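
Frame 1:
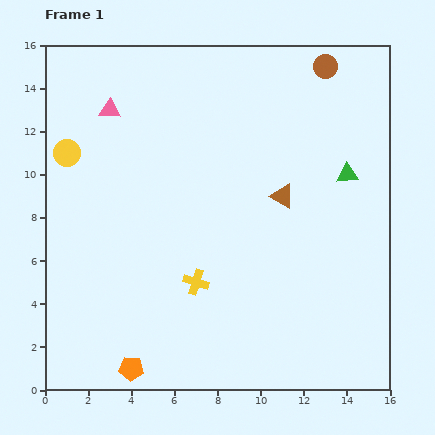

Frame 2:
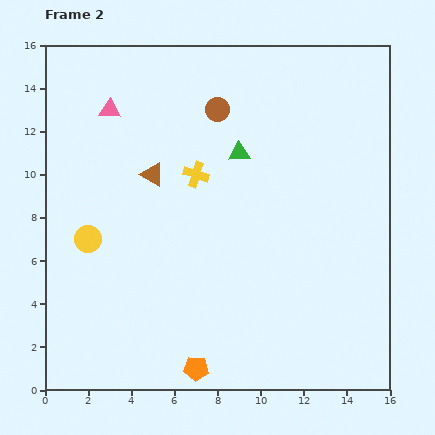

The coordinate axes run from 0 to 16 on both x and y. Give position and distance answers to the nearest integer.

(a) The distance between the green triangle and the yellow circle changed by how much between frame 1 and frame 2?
-5

Distance in frame 1: 13. Distance in frame 2: 8.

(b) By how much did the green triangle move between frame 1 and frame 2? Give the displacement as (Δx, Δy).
(-5, 1)

The green triangle was at (14, 10) in frame 1 and (9, 11) in frame 2.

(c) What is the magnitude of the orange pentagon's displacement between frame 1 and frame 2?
3

The orange pentagon moved from (4, 1) to (7, 1), a distance of √(3² + 0²) ≈ 3.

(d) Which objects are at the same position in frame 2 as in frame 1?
the pink triangle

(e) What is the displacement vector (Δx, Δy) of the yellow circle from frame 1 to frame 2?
(1, -4)

The yellow circle was at (1, 11) in frame 1 and (2, 7) in frame 2.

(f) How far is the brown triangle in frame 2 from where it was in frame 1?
6

The brown triangle moved from (11, 9) to (5, 10), a distance of √(6² + 1²) ≈ 6.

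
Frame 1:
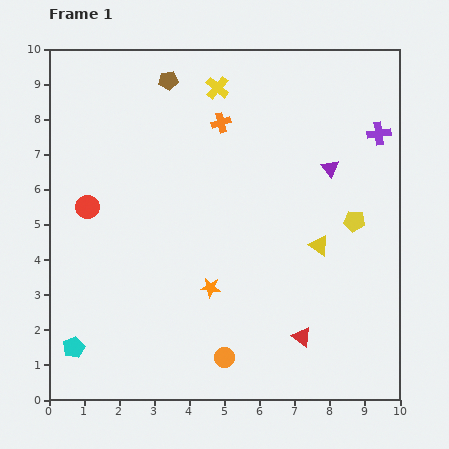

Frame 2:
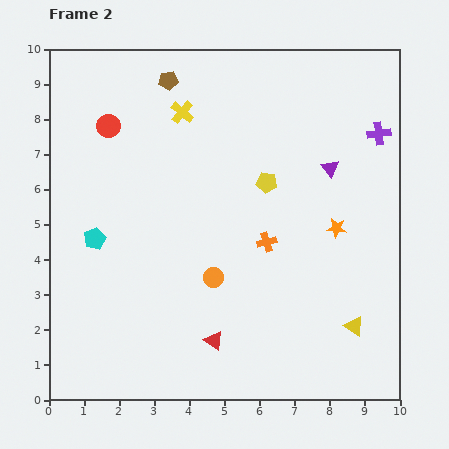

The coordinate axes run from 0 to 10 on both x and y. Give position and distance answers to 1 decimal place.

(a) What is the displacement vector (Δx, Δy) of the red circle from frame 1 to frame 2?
(0.6, 2.3)

The red circle was at (1.1, 5.5) in frame 1 and (1.7, 7.8) in frame 2.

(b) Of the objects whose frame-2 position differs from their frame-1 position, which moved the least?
the yellow cross

(moved 1.2)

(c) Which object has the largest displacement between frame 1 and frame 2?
the orange star

(moved 4.0; next 3.6)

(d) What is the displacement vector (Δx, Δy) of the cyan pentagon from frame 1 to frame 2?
(0.6, 3.1)

The cyan pentagon was at (0.7, 1.5) in frame 1 and (1.3, 4.6) in frame 2.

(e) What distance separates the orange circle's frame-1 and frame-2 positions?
2.3

The orange circle moved from (5.0, 1.2) to (4.7, 3.5), a distance of √(0.3² + 2.3²) ≈ 2.3.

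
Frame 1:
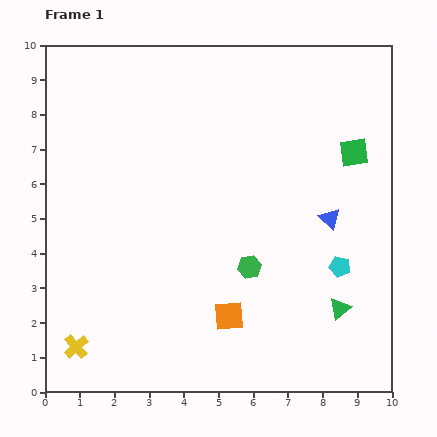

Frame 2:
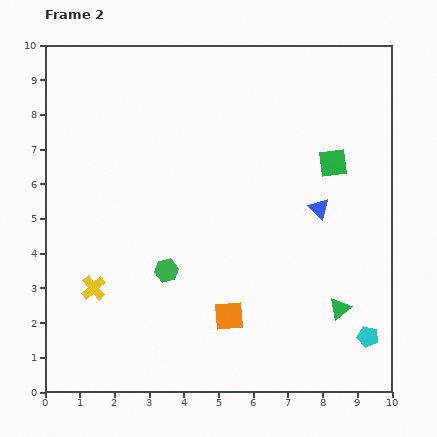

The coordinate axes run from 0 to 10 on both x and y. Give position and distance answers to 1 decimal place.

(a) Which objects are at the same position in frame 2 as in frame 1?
the orange square, the green triangle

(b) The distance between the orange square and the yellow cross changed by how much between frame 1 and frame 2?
-0.5

Distance in frame 1: 4.5. Distance in frame 2: 4.0.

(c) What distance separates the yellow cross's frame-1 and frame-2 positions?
1.8

The yellow cross moved from (0.9, 1.3) to (1.4, 3.0), a distance of √(0.5² + 1.7²) ≈ 1.8.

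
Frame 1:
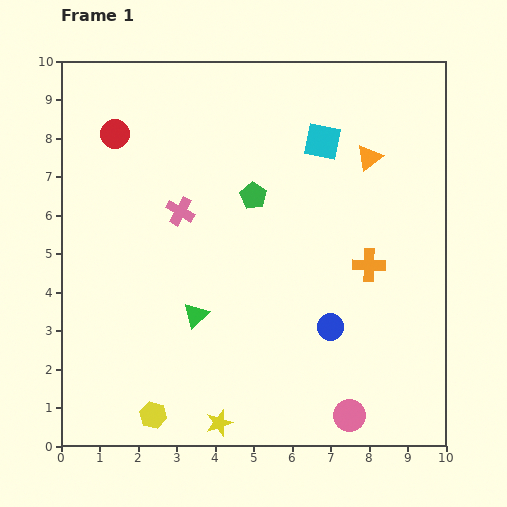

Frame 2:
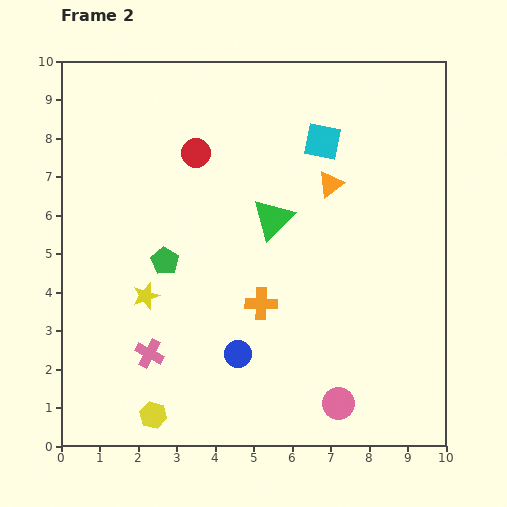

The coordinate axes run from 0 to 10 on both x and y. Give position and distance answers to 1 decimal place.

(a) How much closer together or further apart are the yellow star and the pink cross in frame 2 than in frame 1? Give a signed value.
-4.1

Distance in frame 1: 5.6. Distance in frame 2: 1.5.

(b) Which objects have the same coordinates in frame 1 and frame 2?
the yellow hexagon, the cyan square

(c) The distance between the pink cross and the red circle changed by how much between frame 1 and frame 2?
+2.7

Distance in frame 1: 2.6. Distance in frame 2: 5.3.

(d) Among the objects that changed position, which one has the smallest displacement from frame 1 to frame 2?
the pink circle

(moved 0.4)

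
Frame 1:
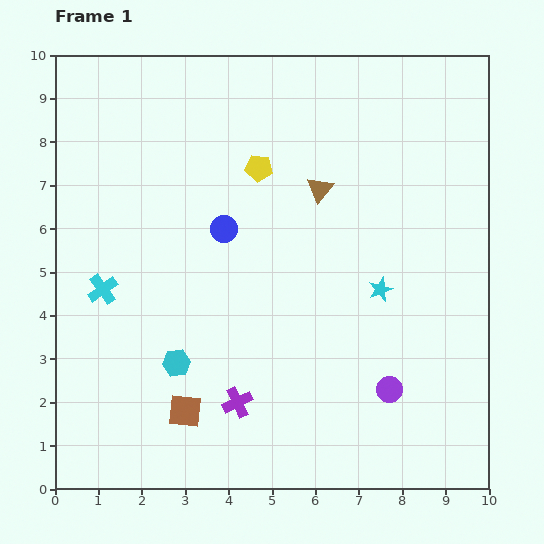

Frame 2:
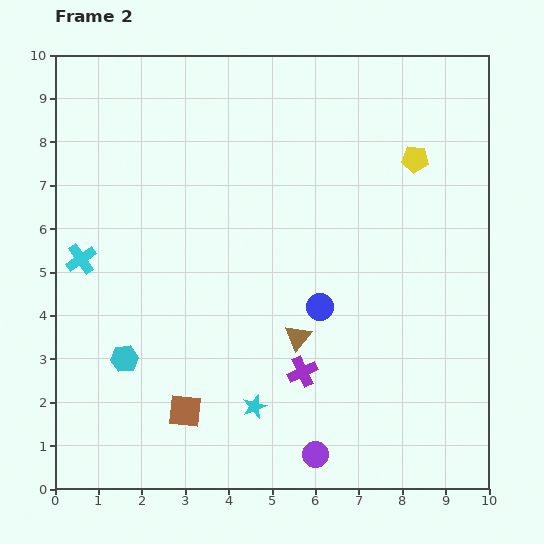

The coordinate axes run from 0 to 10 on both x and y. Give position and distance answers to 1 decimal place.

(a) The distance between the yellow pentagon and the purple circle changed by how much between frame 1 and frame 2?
+1.3

Distance in frame 1: 5.9. Distance in frame 2: 7.2.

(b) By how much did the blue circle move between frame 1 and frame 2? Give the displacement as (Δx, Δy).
(2.2, -1.8)

The blue circle was at (3.9, 6.0) in frame 1 and (6.1, 4.2) in frame 2.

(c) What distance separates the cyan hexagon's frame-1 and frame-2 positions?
1.2

The cyan hexagon moved from (2.8, 2.9) to (1.6, 3.0), a distance of √(1.2² + 0.1²) ≈ 1.2.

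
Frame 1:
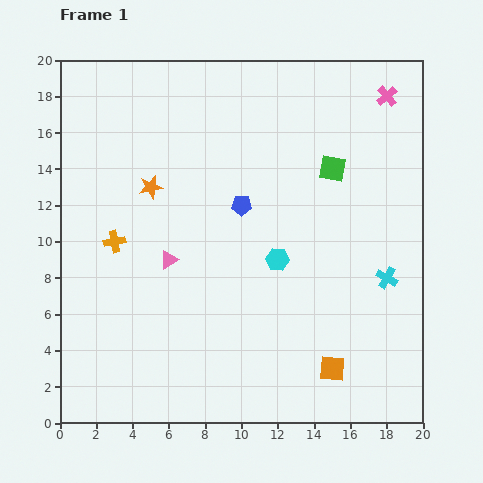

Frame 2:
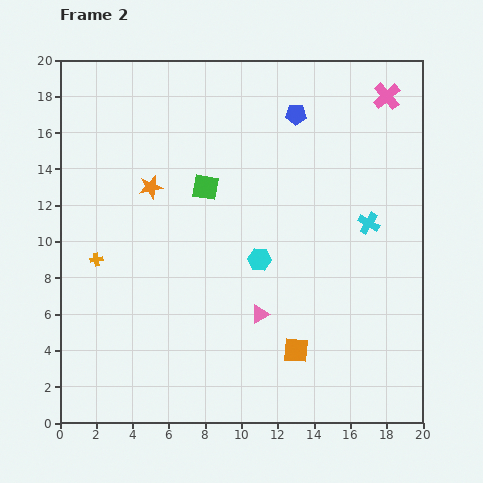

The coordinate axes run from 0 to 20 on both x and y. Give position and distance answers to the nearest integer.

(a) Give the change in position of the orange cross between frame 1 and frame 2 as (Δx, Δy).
(-1, -1)

The orange cross was at (3, 10) in frame 1 and (2, 9) in frame 2.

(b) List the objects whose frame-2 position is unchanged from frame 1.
the pink cross, the orange star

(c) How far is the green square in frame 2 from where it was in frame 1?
7

The green square moved from (15, 14) to (8, 13), a distance of √(7² + 1²) ≈ 7.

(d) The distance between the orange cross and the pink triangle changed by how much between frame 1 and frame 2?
+6

Distance in frame 1: 3. Distance in frame 2: 9.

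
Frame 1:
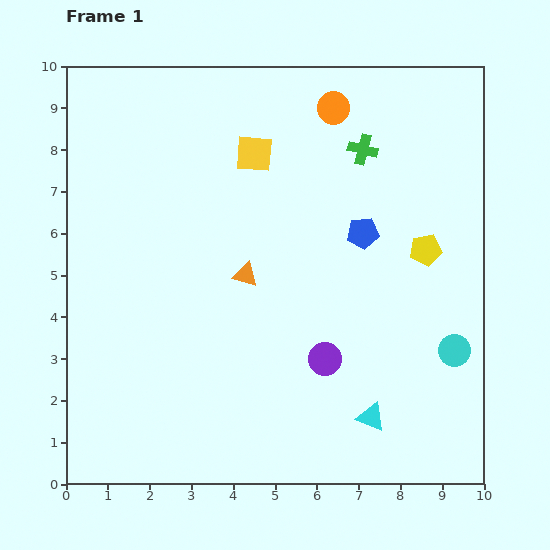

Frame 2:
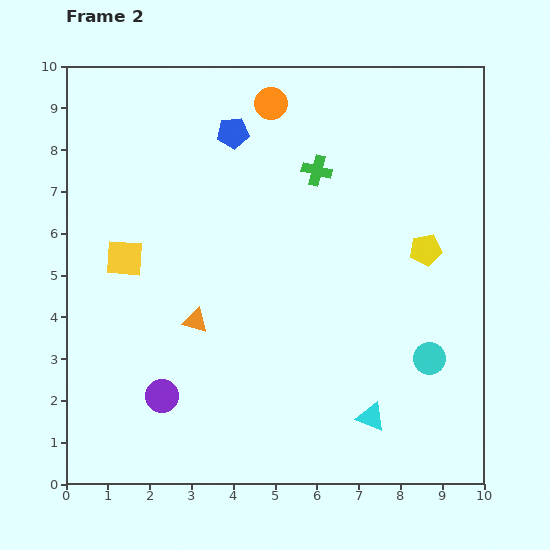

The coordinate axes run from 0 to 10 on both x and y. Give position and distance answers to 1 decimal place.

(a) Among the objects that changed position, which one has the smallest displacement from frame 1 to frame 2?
the cyan circle

(moved 0.6)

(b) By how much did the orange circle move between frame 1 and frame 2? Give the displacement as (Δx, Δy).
(-1.5, 0.1)

The orange circle was at (6.4, 9.0) in frame 1 and (4.9, 9.1) in frame 2.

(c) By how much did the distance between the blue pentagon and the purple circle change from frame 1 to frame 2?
+3.4

Distance in frame 1: 3.1. Distance in frame 2: 6.5.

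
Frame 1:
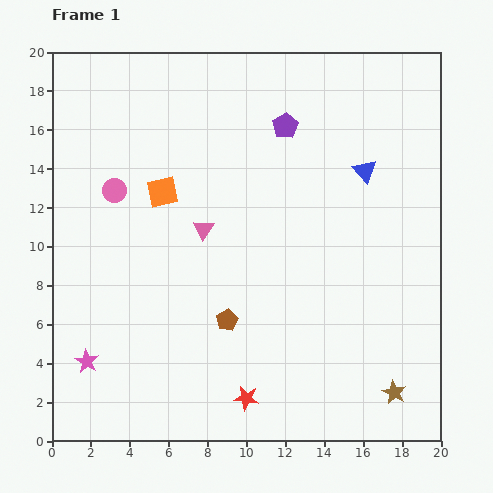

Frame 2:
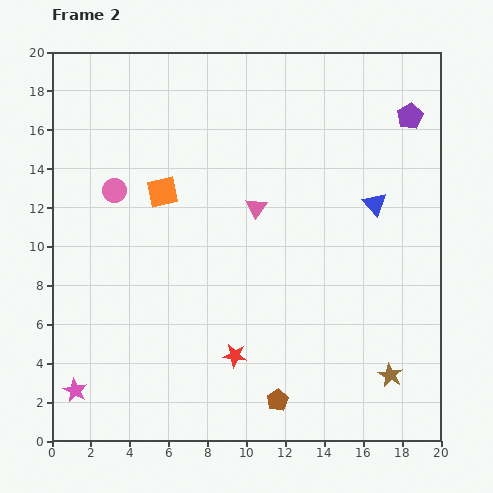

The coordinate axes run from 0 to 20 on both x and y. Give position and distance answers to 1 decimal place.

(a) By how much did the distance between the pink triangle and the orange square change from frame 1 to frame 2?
+2.1

Distance in frame 1: 2.8. Distance in frame 2: 4.9.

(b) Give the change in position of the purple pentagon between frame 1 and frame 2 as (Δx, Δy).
(6.4, 0.5)

The purple pentagon was at (12.0, 16.2) in frame 1 and (18.4, 16.7) in frame 2.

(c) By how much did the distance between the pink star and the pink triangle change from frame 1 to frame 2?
+4.1

Distance in frame 1: 9.1. Distance in frame 2: 13.2.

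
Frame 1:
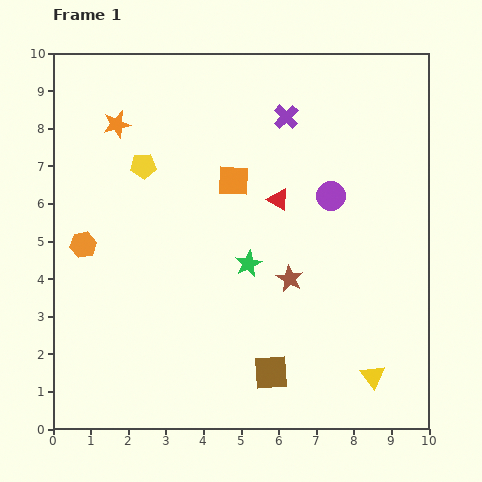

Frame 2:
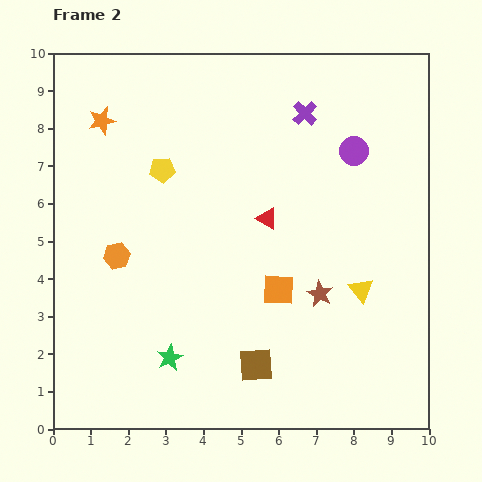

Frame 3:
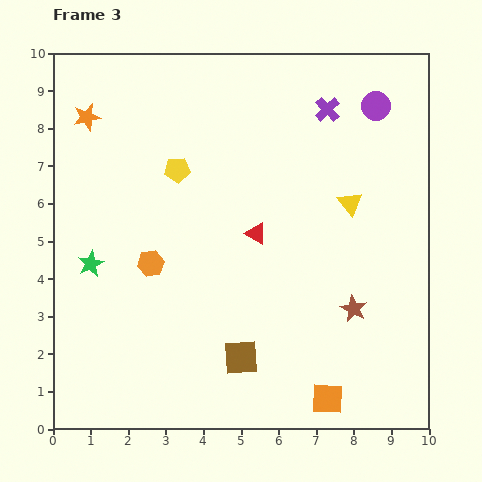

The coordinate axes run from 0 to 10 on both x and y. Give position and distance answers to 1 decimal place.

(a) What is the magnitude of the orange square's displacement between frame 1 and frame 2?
3.1

The orange square moved from (4.8, 6.6) to (6.0, 3.7), a distance of √(1.2² + 2.9²) ≈ 3.1.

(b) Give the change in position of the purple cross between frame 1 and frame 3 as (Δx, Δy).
(1.1, 0.2)

The purple cross was at (6.2, 8.3) in frame 1 and (7.3, 8.5) in frame 3.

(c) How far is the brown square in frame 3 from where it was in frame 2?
0.4

The brown square moved from (5.4, 1.7) to (5.0, 1.9), a distance of √(0.4² + 0.2²) ≈ 0.4.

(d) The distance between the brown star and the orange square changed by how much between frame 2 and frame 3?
+1.4

Distance in frame 2: 1.1. Distance in frame 3: 2.5.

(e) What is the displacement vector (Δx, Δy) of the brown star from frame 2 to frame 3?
(0.9, -0.4)

The brown star was at (7.1, 3.6) in frame 2 and (8.0, 3.2) in frame 3.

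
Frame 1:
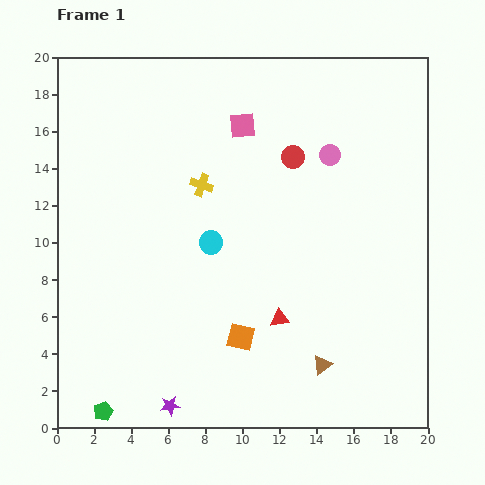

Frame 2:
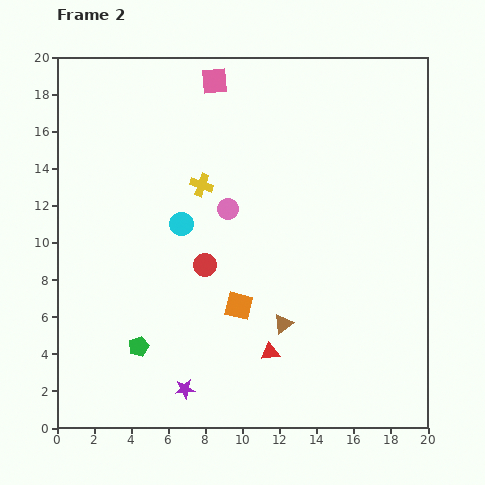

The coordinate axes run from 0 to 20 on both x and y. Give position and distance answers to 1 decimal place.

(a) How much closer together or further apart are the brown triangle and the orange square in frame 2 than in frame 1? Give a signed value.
-2.0

Distance in frame 1: 4.6. Distance in frame 2: 2.6.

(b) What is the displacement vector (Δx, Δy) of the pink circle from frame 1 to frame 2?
(-5.5, -2.9)

The pink circle was at (14.7, 14.7) in frame 1 and (9.2, 11.8) in frame 2.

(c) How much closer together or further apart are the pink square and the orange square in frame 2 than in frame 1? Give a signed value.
+0.8

Distance in frame 1: 11.4. Distance in frame 2: 12.2.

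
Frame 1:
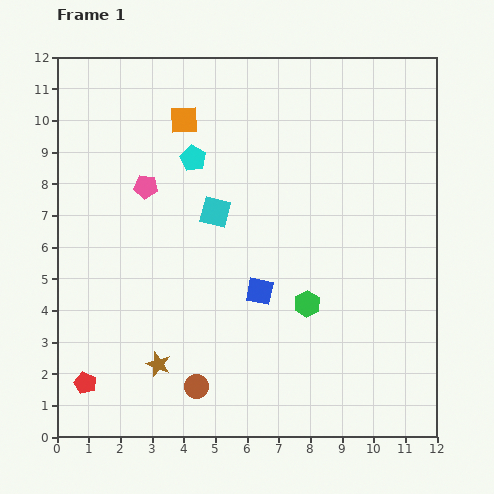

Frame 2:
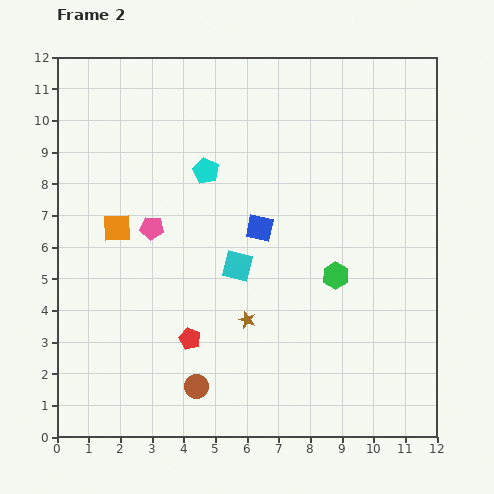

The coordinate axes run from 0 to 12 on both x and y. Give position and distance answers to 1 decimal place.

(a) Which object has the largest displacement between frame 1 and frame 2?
the orange square

(moved 4.0; next 3.6)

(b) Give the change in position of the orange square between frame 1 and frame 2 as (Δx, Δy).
(-2.1, -3.4)

The orange square was at (4.0, 10.0) in frame 1 and (1.9, 6.6) in frame 2.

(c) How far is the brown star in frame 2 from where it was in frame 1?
3.1

The brown star moved from (3.2, 2.3) to (6.0, 3.7), a distance of √(2.8² + 1.4²) ≈ 3.1.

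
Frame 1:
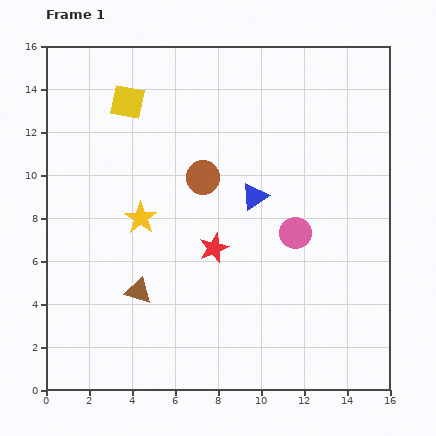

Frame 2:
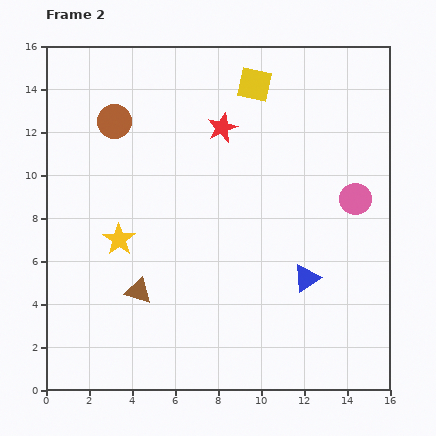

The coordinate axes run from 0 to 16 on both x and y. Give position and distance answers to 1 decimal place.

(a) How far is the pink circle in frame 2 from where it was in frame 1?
3.2

The pink circle moved from (11.6, 7.3) to (14.4, 8.9), a distance of √(2.8² + 1.6²) ≈ 3.2.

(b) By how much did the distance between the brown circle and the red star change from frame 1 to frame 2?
+1.7

Distance in frame 1: 3.3. Distance in frame 2: 5.0.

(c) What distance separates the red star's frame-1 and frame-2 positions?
5.6

The red star moved from (7.8, 6.6) to (8.2, 12.2), a distance of √(0.4² + 5.6²) ≈ 5.6.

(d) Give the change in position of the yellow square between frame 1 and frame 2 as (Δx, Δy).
(5.9, 0.8)

The yellow square was at (3.8, 13.4) in frame 1 and (9.7, 14.2) in frame 2.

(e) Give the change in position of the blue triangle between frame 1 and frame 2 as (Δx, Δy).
(2.4, -3.8)

The blue triangle was at (9.7, 9.0) in frame 1 and (12.1, 5.2) in frame 2.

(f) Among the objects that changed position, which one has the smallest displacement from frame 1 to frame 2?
the yellow star

(moved 1.4)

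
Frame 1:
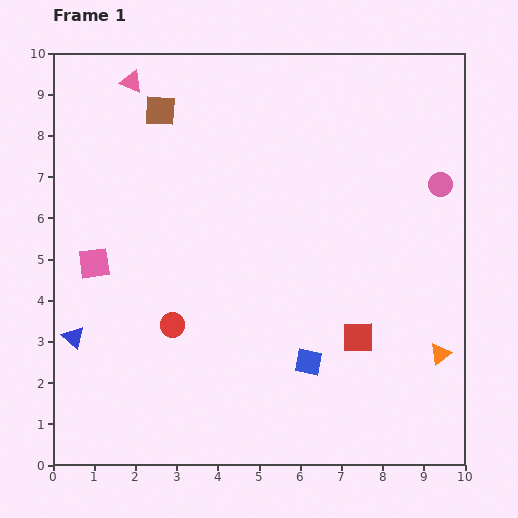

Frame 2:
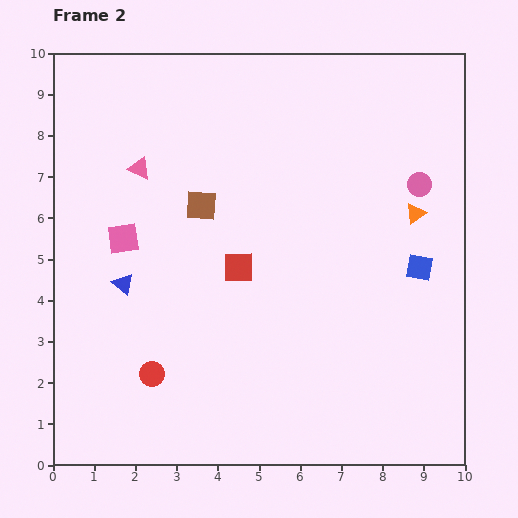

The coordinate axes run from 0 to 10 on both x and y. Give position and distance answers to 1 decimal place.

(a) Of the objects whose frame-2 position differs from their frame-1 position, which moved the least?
the pink circle

(moved 0.5)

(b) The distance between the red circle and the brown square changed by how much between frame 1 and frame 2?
-0.9

Distance in frame 1: 5.2. Distance in frame 2: 4.3.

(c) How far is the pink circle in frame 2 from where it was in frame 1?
0.5

The pink circle moved from (9.4, 6.8) to (8.9, 6.8), a distance of √(0.5² + 0.0²) ≈ 0.5.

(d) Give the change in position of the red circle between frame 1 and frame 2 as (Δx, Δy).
(-0.5, -1.2)

The red circle was at (2.9, 3.4) in frame 1 and (2.4, 2.2) in frame 2.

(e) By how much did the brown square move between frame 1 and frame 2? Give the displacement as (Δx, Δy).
(1.0, -2.3)

The brown square was at (2.6, 8.6) in frame 1 and (3.6, 6.3) in frame 2.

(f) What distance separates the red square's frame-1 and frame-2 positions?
3.4

The red square moved from (7.4, 3.1) to (4.5, 4.8), a distance of √(2.9² + 1.7²) ≈ 3.4.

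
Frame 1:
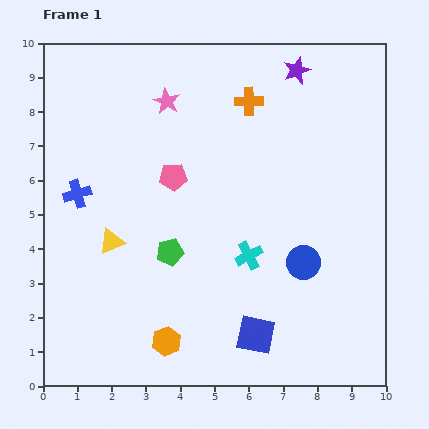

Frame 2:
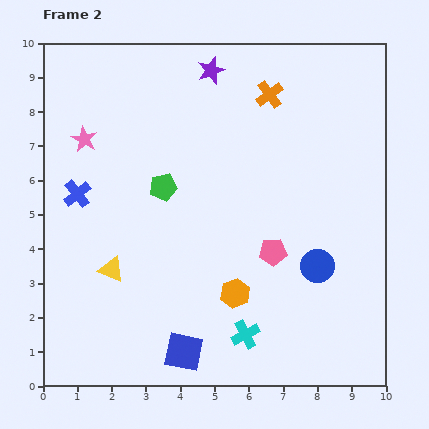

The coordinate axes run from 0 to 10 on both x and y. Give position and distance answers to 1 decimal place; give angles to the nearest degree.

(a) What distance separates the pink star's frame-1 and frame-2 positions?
2.6

The pink star moved from (3.6, 8.3) to (1.2, 7.2), a distance of √(2.4² + 1.1²) ≈ 2.6.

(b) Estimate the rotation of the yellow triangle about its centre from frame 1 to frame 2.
44° clockwise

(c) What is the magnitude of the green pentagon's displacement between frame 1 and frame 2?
1.9

The green pentagon moved from (3.7, 3.9) to (3.5, 5.8), a distance of √(0.2² + 1.9²) ≈ 1.9.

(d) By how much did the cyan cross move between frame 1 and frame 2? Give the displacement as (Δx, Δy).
(-0.1, -2.3)

The cyan cross was at (6.0, 3.8) in frame 1 and (5.9, 1.5) in frame 2.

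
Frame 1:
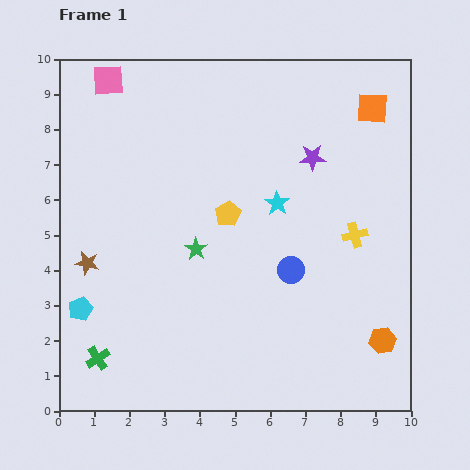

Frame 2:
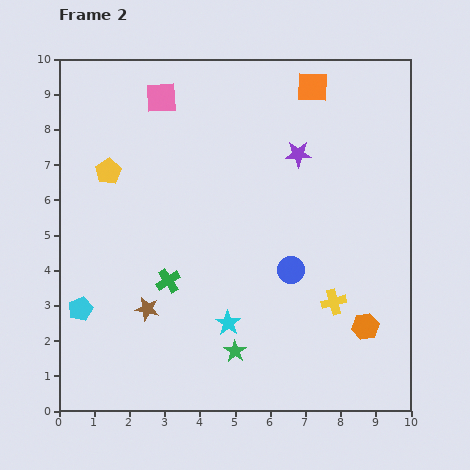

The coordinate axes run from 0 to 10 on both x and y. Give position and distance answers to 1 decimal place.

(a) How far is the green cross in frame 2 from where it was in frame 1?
3.0

The green cross moved from (1.1, 1.5) to (3.1, 3.7), a distance of √(2.0² + 2.2²) ≈ 3.0.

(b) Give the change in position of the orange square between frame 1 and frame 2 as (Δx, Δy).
(-1.7, 0.6)

The orange square was at (8.9, 8.6) in frame 1 and (7.2, 9.2) in frame 2.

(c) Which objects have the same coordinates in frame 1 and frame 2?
the cyan pentagon, the blue circle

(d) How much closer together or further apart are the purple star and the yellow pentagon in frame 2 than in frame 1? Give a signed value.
+2.5

Distance in frame 1: 2.9. Distance in frame 2: 5.4.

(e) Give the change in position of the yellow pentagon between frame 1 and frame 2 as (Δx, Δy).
(-3.4, 1.2)

The yellow pentagon was at (4.8, 5.6) in frame 1 and (1.4, 6.8) in frame 2.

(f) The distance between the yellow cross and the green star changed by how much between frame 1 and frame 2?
-1.4

Distance in frame 1: 4.5. Distance in frame 2: 3.1.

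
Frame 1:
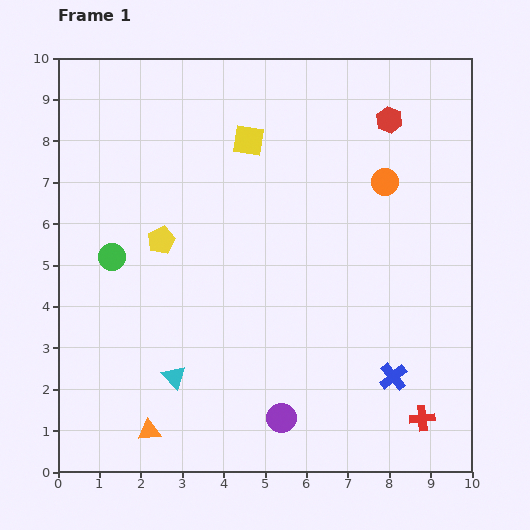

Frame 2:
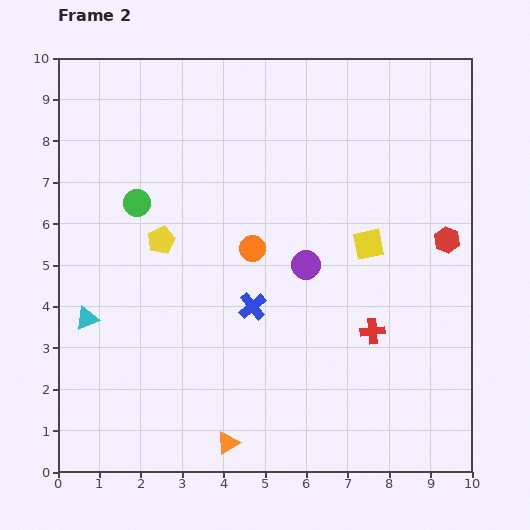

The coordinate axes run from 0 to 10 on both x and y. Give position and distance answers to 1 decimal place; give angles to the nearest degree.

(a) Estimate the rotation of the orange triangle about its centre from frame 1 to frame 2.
29° counter-clockwise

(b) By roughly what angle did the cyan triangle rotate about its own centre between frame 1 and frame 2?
51° clockwise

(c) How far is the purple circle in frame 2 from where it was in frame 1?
3.7

The purple circle moved from (5.4, 1.3) to (6.0, 5.0), a distance of √(0.6² + 3.7²) ≈ 3.7.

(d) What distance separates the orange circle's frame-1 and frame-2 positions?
3.6

The orange circle moved from (7.9, 7.0) to (4.7, 5.4), a distance of √(3.2² + 1.6²) ≈ 3.6.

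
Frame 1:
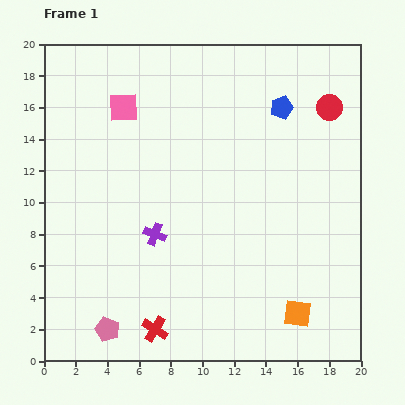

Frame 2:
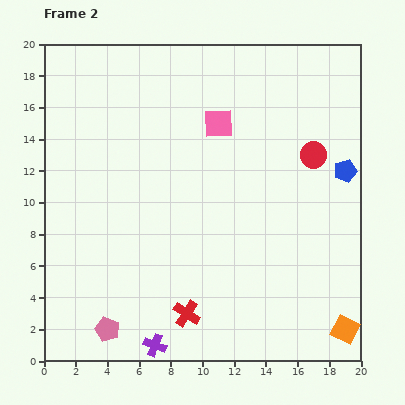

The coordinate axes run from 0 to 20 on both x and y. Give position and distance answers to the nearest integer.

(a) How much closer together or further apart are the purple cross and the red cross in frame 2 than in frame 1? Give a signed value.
-3

Distance in frame 1: 6. Distance in frame 2: 3.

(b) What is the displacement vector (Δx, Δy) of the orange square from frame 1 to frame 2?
(3, -1)

The orange square was at (16, 3) in frame 1 and (19, 2) in frame 2.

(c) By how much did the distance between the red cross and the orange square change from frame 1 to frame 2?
+1

Distance in frame 1: 9. Distance in frame 2: 10.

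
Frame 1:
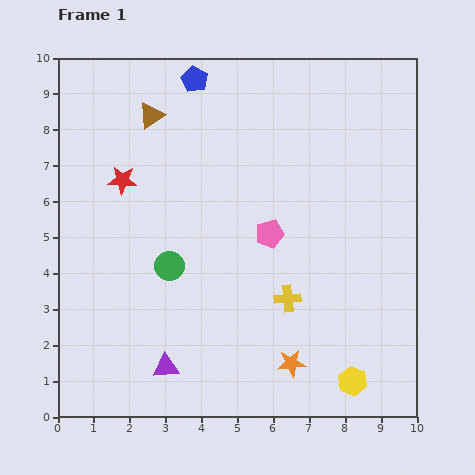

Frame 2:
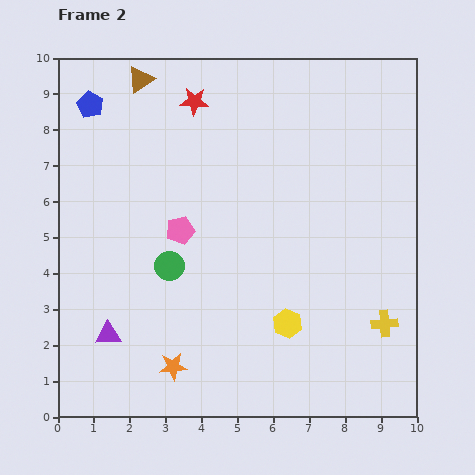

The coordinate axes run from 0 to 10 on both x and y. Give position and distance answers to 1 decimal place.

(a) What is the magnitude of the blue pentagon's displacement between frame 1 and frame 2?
3.0

The blue pentagon moved from (3.8, 9.4) to (0.9, 8.7), a distance of √(2.9² + 0.7²) ≈ 3.0.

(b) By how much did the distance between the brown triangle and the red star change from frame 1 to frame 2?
-0.4

Distance in frame 1: 2.0. Distance in frame 2: 1.6.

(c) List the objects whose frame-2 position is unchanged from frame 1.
the green circle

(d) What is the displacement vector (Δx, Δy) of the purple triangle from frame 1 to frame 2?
(-1.6, 0.9)

The purple triangle was at (3.0, 1.4) in frame 1 and (1.4, 2.3) in frame 2.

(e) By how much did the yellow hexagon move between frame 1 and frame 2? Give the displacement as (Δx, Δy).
(-1.8, 1.6)

The yellow hexagon was at (8.2, 1.0) in frame 1 and (6.4, 2.6) in frame 2.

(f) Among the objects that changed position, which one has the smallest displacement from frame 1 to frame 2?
the brown triangle

(moved 1.0)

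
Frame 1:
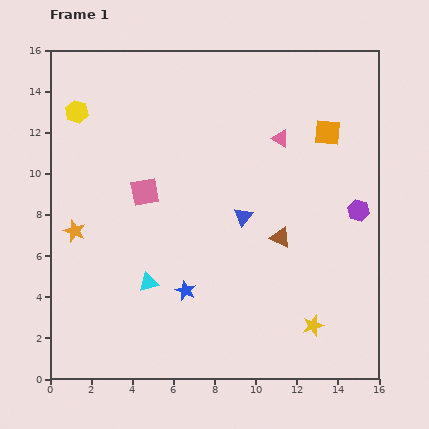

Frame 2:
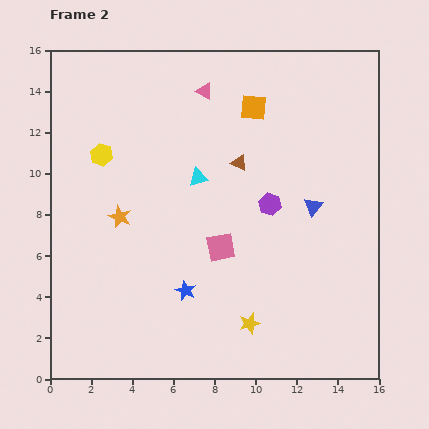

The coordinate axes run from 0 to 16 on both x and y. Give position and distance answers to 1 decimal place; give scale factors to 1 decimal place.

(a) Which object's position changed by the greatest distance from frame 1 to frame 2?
the cyan triangle

(moved 5.6; next 4.6)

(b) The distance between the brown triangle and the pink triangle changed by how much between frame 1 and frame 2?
-0.9

Distance in frame 1: 4.8. Distance in frame 2: 3.9.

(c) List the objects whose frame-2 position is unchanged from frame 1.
the blue star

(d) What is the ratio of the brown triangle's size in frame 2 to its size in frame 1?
0.8×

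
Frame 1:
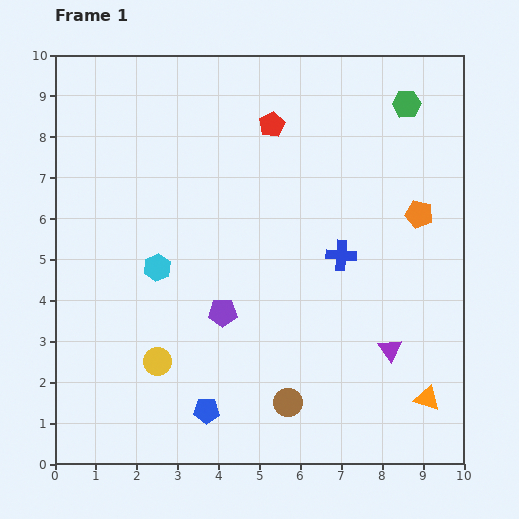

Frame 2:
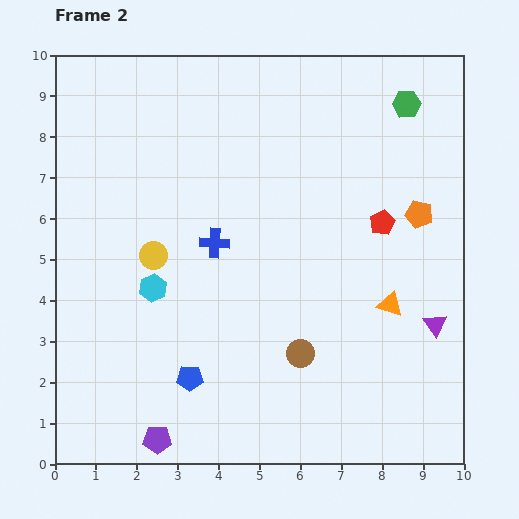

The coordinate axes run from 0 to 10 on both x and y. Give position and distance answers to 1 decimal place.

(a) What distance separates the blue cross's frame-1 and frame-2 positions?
3.1

The blue cross moved from (7.0, 5.1) to (3.9, 5.4), a distance of √(3.1² + 0.3²) ≈ 3.1.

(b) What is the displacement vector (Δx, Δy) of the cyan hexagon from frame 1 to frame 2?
(-0.1, -0.5)

The cyan hexagon was at (2.5, 4.8) in frame 1 and (2.4, 4.3) in frame 2.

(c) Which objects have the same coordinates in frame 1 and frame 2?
the orange pentagon, the green hexagon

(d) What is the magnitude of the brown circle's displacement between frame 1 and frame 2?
1.2

The brown circle moved from (5.7, 1.5) to (6.0, 2.7), a distance of √(0.3² + 1.2²) ≈ 1.2.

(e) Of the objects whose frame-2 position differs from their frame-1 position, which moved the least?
the cyan hexagon

(moved 0.5)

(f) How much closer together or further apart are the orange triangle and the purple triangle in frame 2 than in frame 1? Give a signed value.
-0.3

Distance in frame 1: 1.5. Distance in frame 2: 1.2.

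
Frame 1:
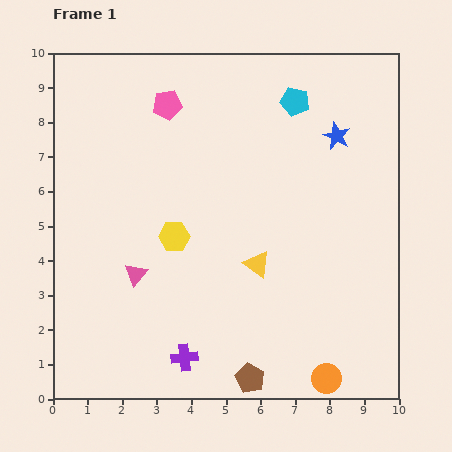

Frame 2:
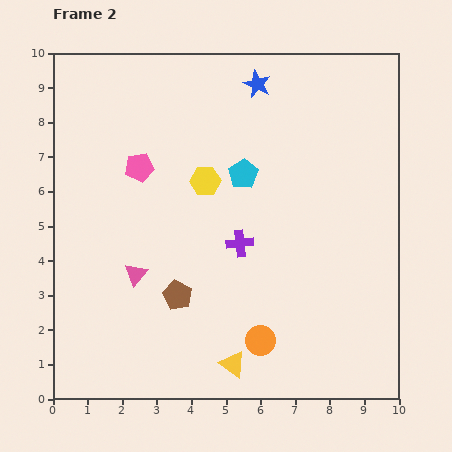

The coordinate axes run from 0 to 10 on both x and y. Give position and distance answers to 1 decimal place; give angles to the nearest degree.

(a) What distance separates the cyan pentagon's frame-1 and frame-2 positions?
2.6

The cyan pentagon moved from (7.0, 8.6) to (5.5, 6.5), a distance of √(1.5² + 2.1²) ≈ 2.6.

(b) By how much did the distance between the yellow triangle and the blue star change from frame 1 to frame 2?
+3.7

Distance in frame 1: 4.4. Distance in frame 2: 8.1.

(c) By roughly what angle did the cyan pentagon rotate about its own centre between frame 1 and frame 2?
26° clockwise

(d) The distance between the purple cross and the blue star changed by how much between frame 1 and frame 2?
-3.2

Distance in frame 1: 7.8. Distance in frame 2: 4.6.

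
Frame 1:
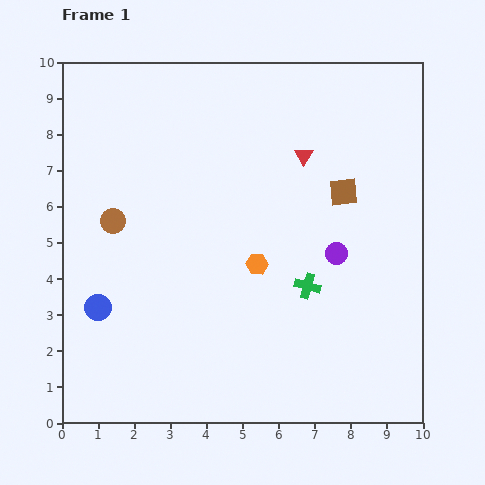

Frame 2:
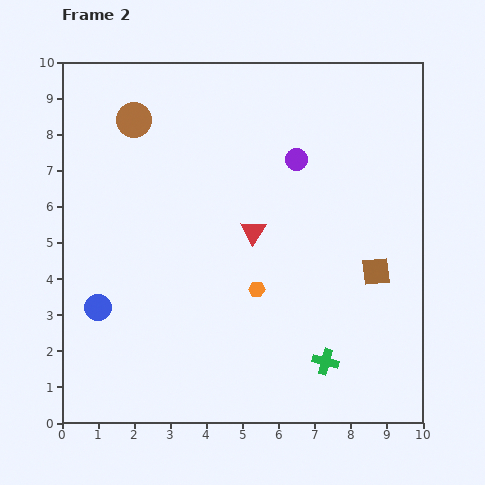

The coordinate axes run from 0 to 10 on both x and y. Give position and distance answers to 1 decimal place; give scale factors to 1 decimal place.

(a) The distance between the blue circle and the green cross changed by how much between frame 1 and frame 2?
+0.7

Distance in frame 1: 5.8. Distance in frame 2: 6.5.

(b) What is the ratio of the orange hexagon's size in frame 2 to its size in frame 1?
0.8×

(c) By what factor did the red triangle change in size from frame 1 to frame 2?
1.4×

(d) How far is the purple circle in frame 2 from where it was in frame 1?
2.8

The purple circle moved from (7.6, 4.7) to (6.5, 7.3), a distance of √(1.1² + 2.6²) ≈ 2.8.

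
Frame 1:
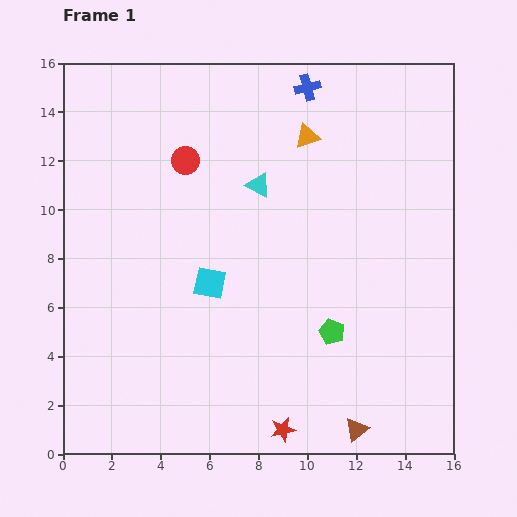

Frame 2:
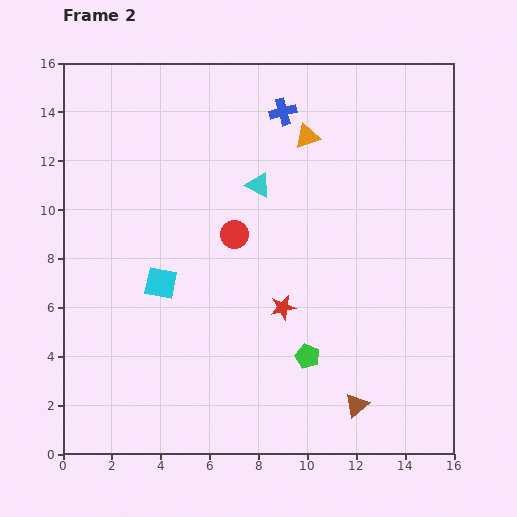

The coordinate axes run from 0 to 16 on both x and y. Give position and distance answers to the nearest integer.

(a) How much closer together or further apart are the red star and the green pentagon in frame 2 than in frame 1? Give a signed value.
-2

Distance in frame 1: 4. Distance in frame 2: 2.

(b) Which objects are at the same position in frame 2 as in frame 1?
the cyan triangle, the orange triangle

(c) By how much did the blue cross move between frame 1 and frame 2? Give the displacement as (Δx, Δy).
(-1, -1)

The blue cross was at (10, 15) in frame 1 and (9, 14) in frame 2.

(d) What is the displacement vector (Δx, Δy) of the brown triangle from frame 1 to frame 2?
(0, 1)

The brown triangle was at (12, 1) in frame 1 and (12, 2) in frame 2.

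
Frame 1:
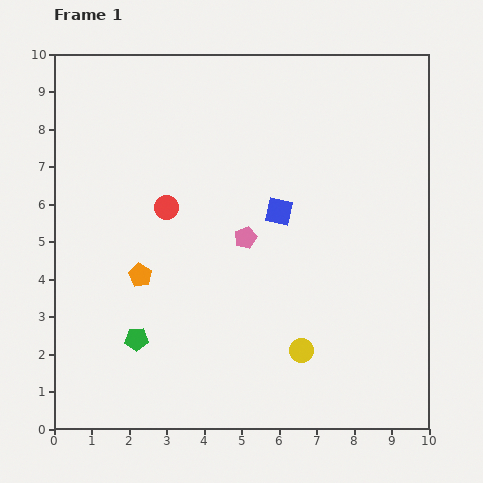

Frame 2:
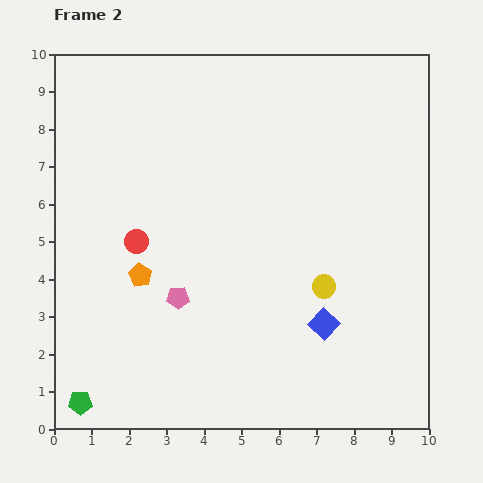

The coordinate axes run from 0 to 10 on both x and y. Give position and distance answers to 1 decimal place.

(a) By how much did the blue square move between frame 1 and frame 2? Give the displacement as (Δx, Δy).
(1.2, -3.0)

The blue square was at (6.0, 5.8) in frame 1 and (7.2, 2.8) in frame 2.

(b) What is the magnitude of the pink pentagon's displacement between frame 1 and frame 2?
2.4

The pink pentagon moved from (5.1, 5.1) to (3.3, 3.5), a distance of √(1.8² + 1.6²) ≈ 2.4.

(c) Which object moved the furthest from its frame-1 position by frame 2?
the blue square

(moved 3.2; next 2.4)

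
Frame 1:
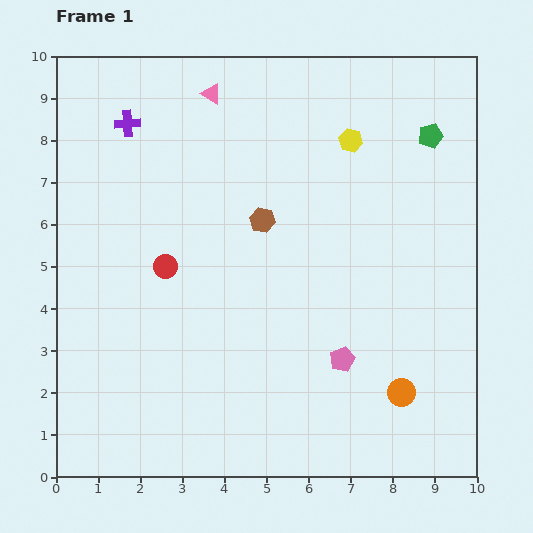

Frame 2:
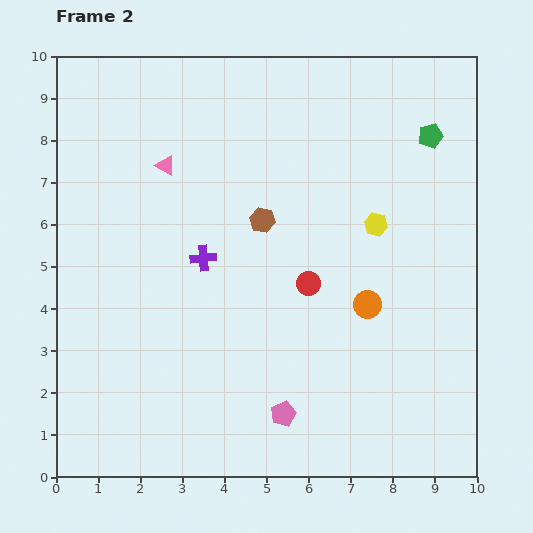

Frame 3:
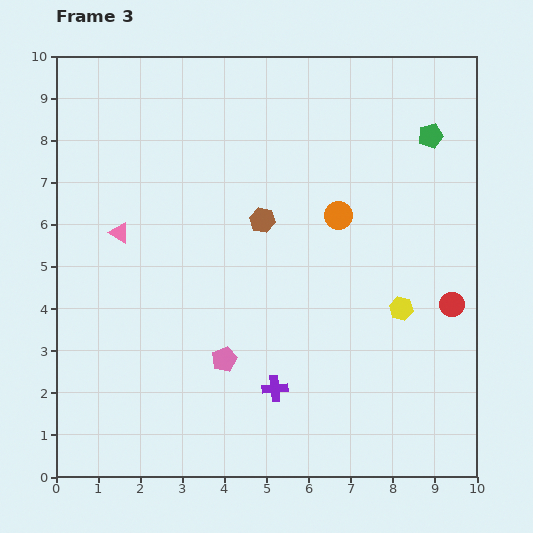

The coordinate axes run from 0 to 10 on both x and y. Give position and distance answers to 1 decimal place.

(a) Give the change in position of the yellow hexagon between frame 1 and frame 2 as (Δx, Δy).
(0.6, -2.0)

The yellow hexagon was at (7.0, 8.0) in frame 1 and (7.6, 6.0) in frame 2.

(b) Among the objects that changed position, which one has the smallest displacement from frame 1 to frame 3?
the pink pentagon

(moved 2.8)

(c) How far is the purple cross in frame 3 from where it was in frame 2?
3.5

The purple cross moved from (3.5, 5.2) to (5.2, 2.1), a distance of √(1.7² + 3.1²) ≈ 3.5.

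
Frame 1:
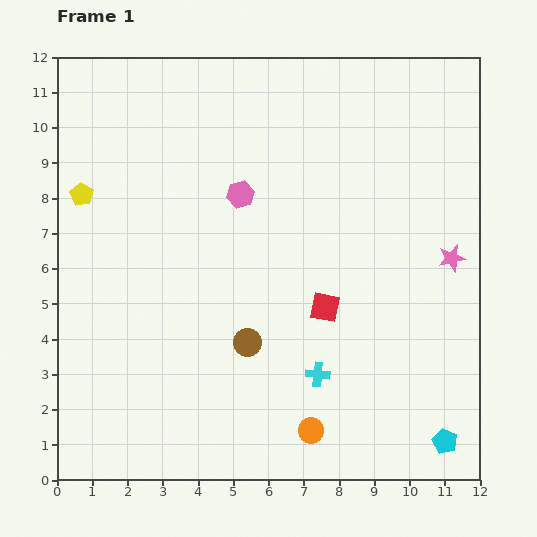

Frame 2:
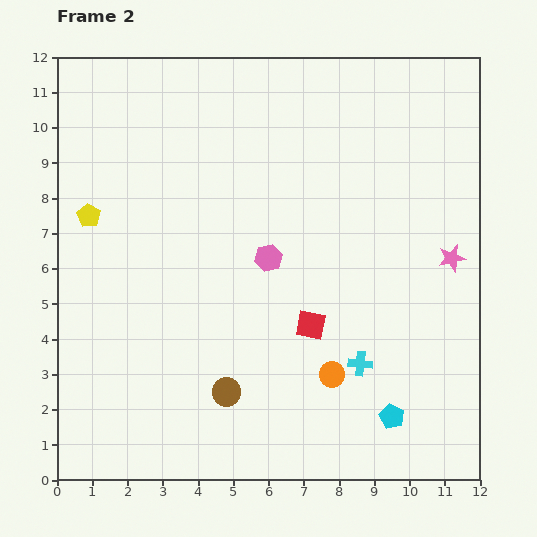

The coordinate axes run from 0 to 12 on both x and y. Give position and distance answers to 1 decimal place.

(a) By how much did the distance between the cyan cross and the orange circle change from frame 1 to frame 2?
-0.7

Distance in frame 1: 1.6. Distance in frame 2: 0.9.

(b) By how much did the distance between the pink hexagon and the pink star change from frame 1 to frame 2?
-1.1

Distance in frame 1: 6.3. Distance in frame 2: 5.2.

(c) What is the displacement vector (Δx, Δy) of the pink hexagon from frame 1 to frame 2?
(0.8, -1.8)

The pink hexagon was at (5.2, 8.1) in frame 1 and (6.0, 6.3) in frame 2.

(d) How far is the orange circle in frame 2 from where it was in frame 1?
1.7

The orange circle moved from (7.2, 1.4) to (7.8, 3.0), a distance of √(0.6² + 1.6²) ≈ 1.7.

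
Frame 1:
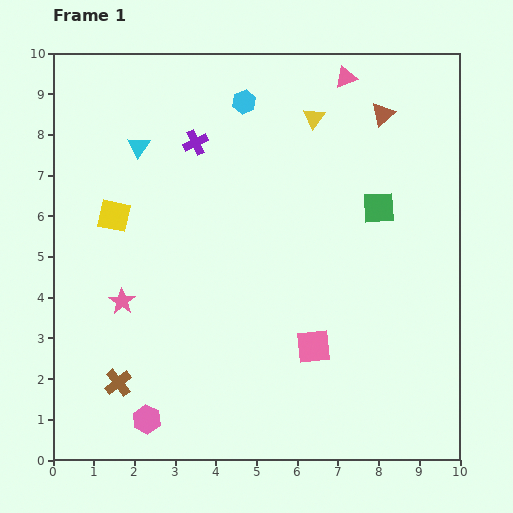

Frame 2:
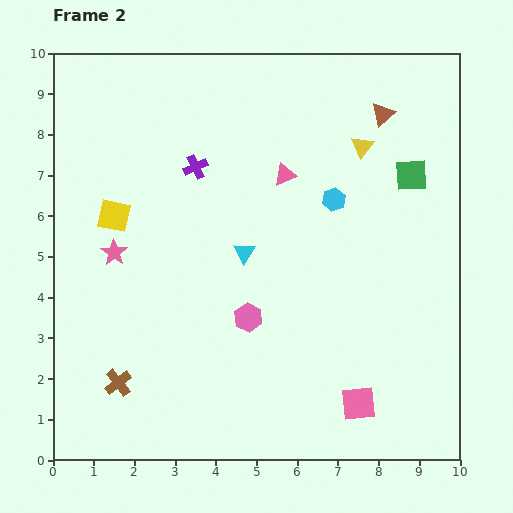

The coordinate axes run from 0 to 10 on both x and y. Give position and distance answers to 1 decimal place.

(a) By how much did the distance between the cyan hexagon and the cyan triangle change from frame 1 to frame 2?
-0.2

Distance in frame 1: 2.8. Distance in frame 2: 2.6.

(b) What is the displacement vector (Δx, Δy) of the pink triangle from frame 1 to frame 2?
(-1.5, -2.4)

The pink triangle was at (7.2, 9.4) in frame 1 and (5.7, 7.0) in frame 2.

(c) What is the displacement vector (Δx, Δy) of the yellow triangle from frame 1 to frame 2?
(1.2, -0.7)

The yellow triangle was at (6.4, 8.4) in frame 1 and (7.6, 7.7) in frame 2.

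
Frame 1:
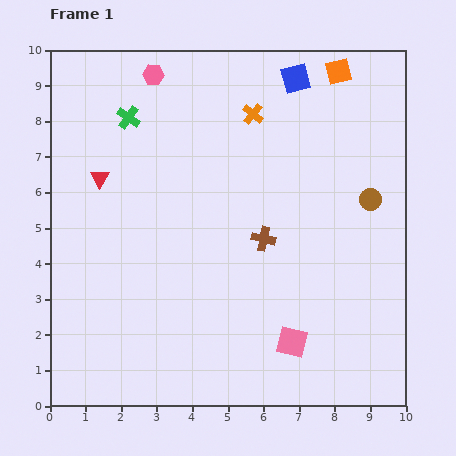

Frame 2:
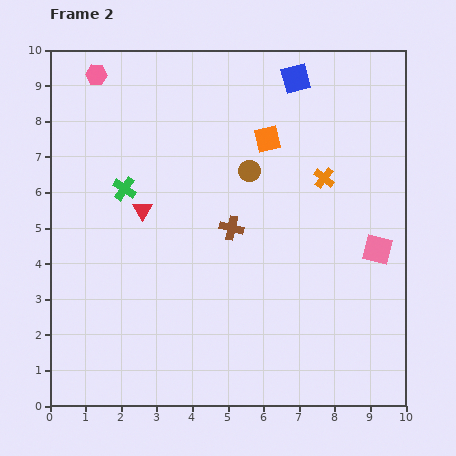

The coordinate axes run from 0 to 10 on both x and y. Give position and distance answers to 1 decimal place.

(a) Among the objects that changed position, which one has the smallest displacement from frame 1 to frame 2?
the brown cross

(moved 0.9)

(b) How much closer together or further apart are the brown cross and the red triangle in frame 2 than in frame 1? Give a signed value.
-2.4

Distance in frame 1: 4.9. Distance in frame 2: 2.5.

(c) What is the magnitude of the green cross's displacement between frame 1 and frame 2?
2.0

The green cross moved from (2.2, 8.1) to (2.1, 6.1), a distance of √(0.1² + 2.0²) ≈ 2.0.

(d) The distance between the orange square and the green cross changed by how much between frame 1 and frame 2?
-1.8

Distance in frame 1: 6.0. Distance in frame 2: 4.2.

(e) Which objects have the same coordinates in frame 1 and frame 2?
the blue square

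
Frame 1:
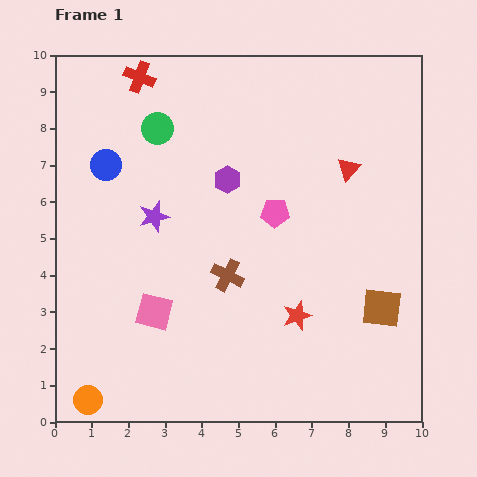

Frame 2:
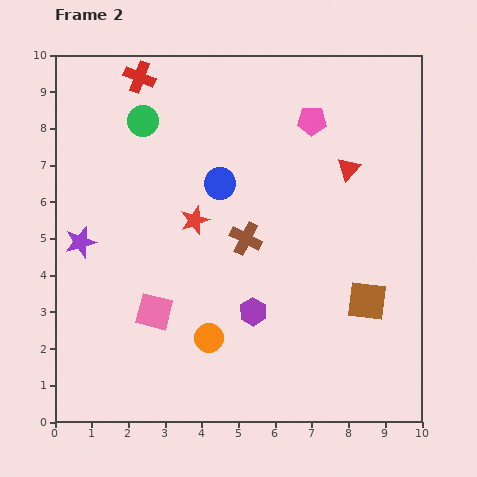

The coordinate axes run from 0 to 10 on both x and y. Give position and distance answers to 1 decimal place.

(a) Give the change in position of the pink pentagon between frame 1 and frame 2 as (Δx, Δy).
(1.0, 2.5)

The pink pentagon was at (6.0, 5.7) in frame 1 and (7.0, 8.2) in frame 2.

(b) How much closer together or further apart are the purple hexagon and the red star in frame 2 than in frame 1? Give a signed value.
-1.2

Distance in frame 1: 4.2. Distance in frame 2: 3.0.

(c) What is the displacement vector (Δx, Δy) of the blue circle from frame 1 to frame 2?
(3.1, -0.5)

The blue circle was at (1.4, 7.0) in frame 1 and (4.5, 6.5) in frame 2.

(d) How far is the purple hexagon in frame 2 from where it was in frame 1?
3.7

The purple hexagon moved from (4.7, 6.6) to (5.4, 3.0), a distance of √(0.7² + 3.6²) ≈ 3.7.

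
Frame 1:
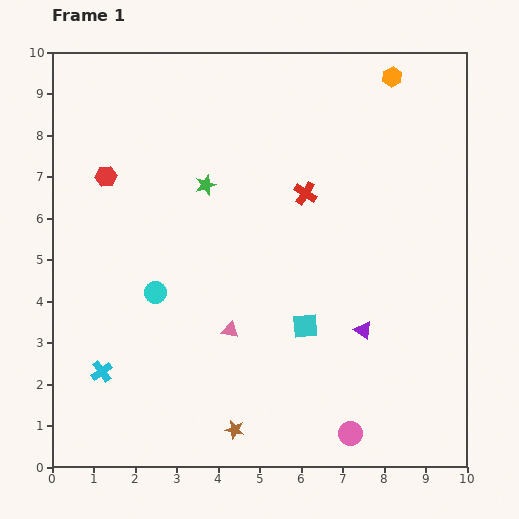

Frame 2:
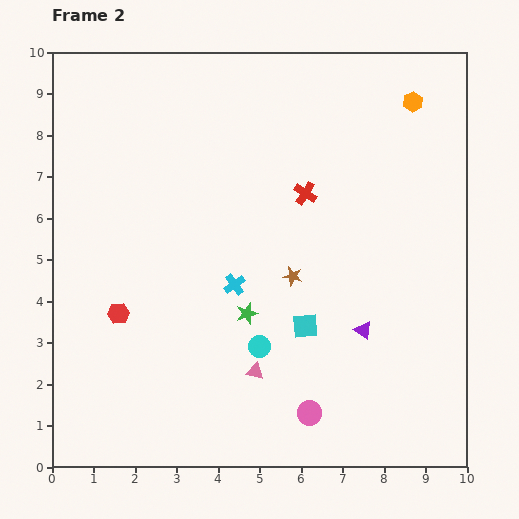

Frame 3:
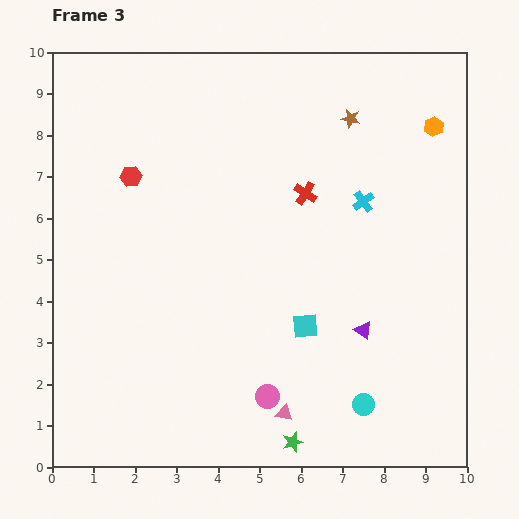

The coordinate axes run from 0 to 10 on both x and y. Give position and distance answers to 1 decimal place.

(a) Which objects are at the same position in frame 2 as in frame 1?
the red cross, the cyan square, the purple triangle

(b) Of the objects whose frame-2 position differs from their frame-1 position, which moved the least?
the orange hexagon

(moved 0.8)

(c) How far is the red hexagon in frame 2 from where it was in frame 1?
3.3

The red hexagon moved from (1.3, 7.0) to (1.6, 3.7), a distance of √(0.3² + 3.3²) ≈ 3.3.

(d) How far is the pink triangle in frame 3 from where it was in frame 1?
2.4

The pink triangle moved from (4.3, 3.3) to (5.6, 1.3), a distance of √(1.3² + 2.0²) ≈ 2.4.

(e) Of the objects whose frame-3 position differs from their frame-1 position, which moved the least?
the red hexagon

(moved 0.6)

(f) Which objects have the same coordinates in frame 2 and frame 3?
the red cross, the cyan square, the purple triangle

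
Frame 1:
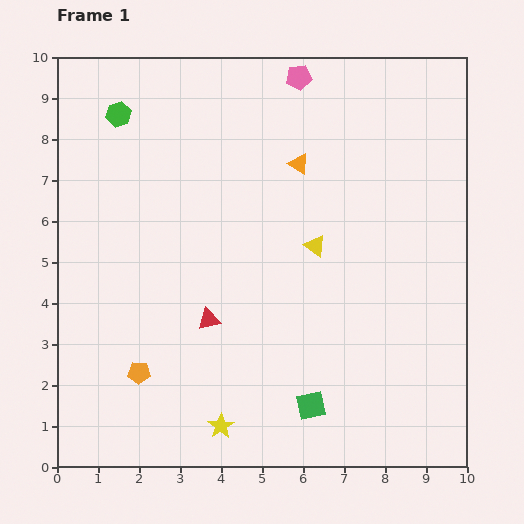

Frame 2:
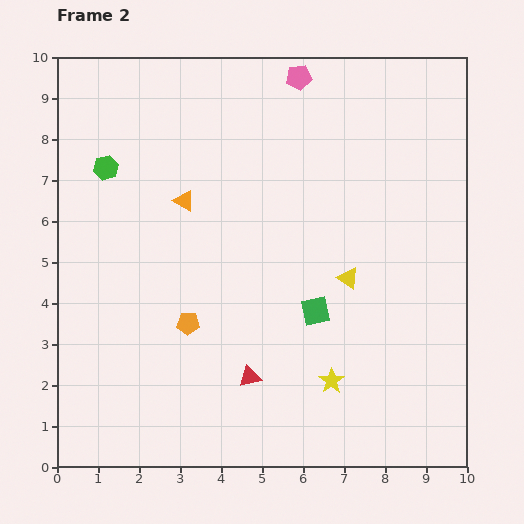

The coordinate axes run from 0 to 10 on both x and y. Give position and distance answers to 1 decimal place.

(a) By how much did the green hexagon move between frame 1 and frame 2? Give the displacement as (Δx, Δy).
(-0.3, -1.3)

The green hexagon was at (1.5, 8.6) in frame 1 and (1.2, 7.3) in frame 2.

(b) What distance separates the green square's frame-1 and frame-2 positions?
2.3

The green square moved from (6.2, 1.5) to (6.3, 3.8), a distance of √(0.1² + 2.3²) ≈ 2.3.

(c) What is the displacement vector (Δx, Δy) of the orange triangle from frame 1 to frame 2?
(-2.8, -0.9)

The orange triangle was at (5.9, 7.4) in frame 1 and (3.1, 6.5) in frame 2.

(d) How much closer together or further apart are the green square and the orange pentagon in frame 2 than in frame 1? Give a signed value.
-1.2

Distance in frame 1: 4.3. Distance in frame 2: 3.1.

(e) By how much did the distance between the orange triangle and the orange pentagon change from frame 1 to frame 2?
-3.4

Distance in frame 1: 6.4. Distance in frame 2: 3.0.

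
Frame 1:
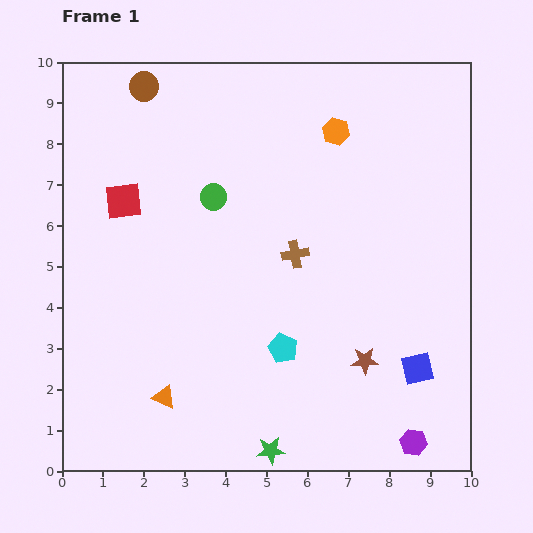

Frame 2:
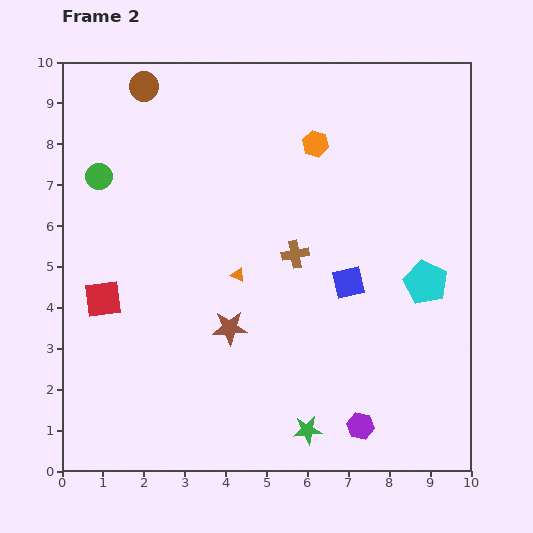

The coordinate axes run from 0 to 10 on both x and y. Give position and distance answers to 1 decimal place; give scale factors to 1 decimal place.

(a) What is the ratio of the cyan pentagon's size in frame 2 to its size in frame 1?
1.5×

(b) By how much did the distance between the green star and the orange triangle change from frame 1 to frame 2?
+1.3

Distance in frame 1: 2.9. Distance in frame 2: 4.2.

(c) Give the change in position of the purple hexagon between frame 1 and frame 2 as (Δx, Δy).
(-1.3, 0.4)

The purple hexagon was at (8.6, 0.7) in frame 1 and (7.3, 1.1) in frame 2.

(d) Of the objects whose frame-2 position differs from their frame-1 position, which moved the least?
the orange hexagon

(moved 0.6)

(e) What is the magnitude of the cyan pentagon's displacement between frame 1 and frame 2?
3.8

The cyan pentagon moved from (5.4, 3.0) to (8.9, 4.6), a distance of √(3.5² + 1.6²) ≈ 3.8.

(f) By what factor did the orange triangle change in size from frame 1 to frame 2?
0.6×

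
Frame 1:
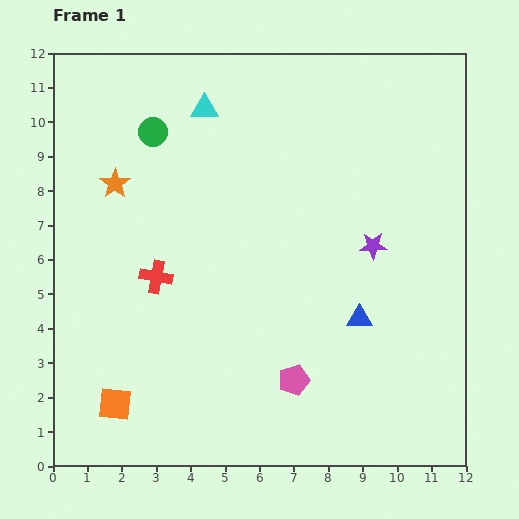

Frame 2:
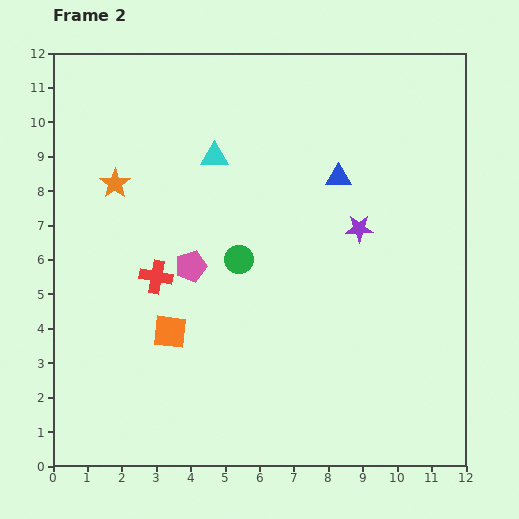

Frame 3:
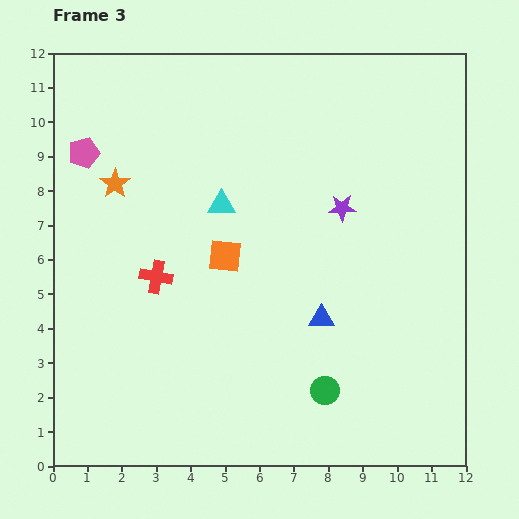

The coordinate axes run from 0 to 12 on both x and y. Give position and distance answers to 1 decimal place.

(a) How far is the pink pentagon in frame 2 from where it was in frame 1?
4.5

The pink pentagon moved from (7.0, 2.5) to (4.0, 5.8), a distance of √(3.0² + 3.3²) ≈ 4.5.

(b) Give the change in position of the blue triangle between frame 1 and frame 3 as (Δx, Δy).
(-1.1, 0.0)

The blue triangle was at (8.9, 4.3) in frame 1 and (7.8, 4.3) in frame 3.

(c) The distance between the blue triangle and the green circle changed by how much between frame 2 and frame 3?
-1.7

Distance in frame 2: 3.8. Distance in frame 3: 2.1.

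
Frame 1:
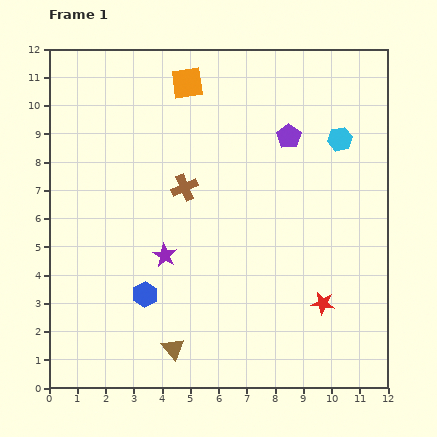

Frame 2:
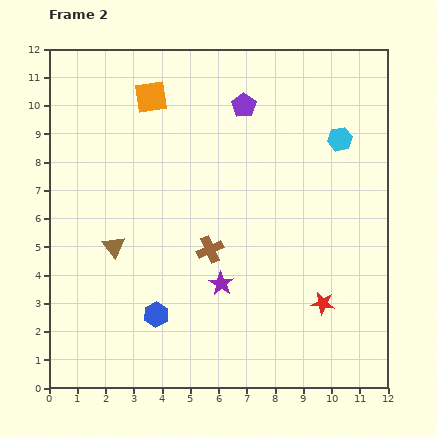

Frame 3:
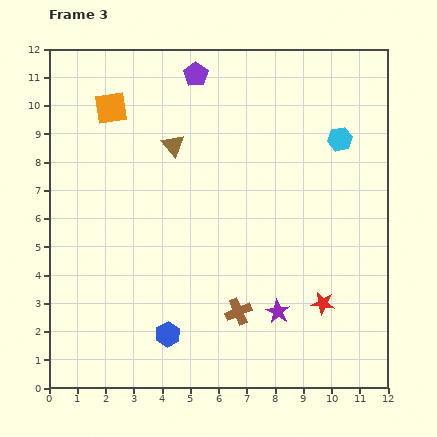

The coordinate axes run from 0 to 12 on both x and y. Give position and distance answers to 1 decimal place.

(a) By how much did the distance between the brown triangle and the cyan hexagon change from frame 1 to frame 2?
-0.6

Distance in frame 1: 9.5. Distance in frame 2: 8.9.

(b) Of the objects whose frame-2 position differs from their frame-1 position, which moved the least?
the blue hexagon

(moved 0.8)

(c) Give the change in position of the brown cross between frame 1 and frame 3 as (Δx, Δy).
(1.9, -4.4)

The brown cross was at (4.8, 7.1) in frame 1 and (6.7, 2.7) in frame 3.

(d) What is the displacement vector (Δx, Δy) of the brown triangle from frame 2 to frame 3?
(2.1, 3.6)

The brown triangle was at (2.3, 5.0) in frame 2 and (4.4, 8.6) in frame 3.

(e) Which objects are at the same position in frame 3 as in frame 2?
the cyan hexagon, the red star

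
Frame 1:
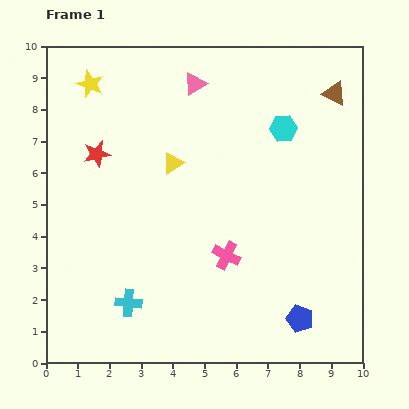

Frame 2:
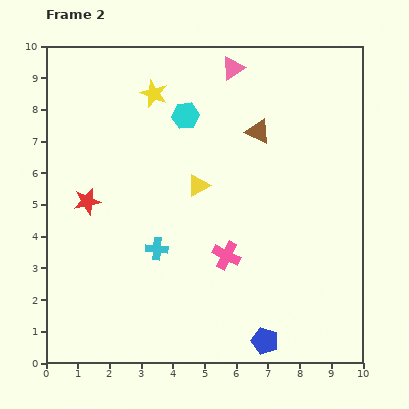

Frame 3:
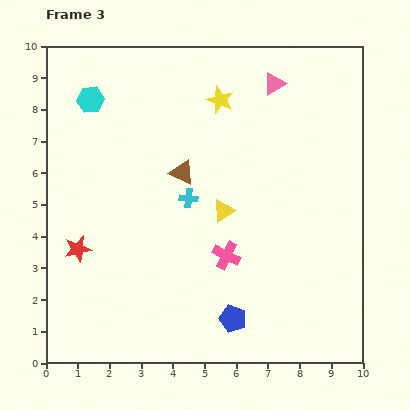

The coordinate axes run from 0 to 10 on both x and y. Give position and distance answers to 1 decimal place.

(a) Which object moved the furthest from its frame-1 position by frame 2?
the cyan hexagon

(moved 3.1; next 2.7)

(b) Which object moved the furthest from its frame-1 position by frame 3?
the cyan hexagon

(moved 6.2; next 5.4)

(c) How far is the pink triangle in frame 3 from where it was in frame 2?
1.4

The pink triangle moved from (5.9, 9.3) to (7.2, 8.8), a distance of √(1.3² + 0.5²) ≈ 1.4.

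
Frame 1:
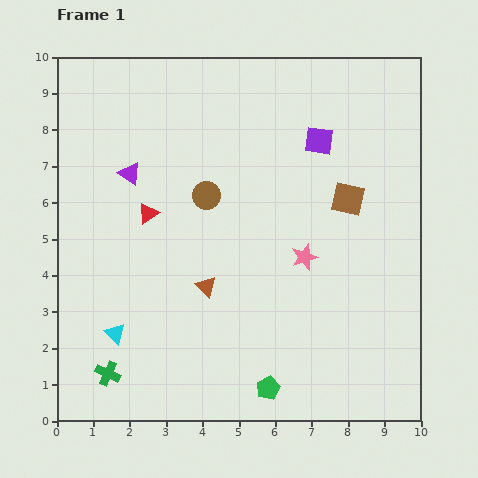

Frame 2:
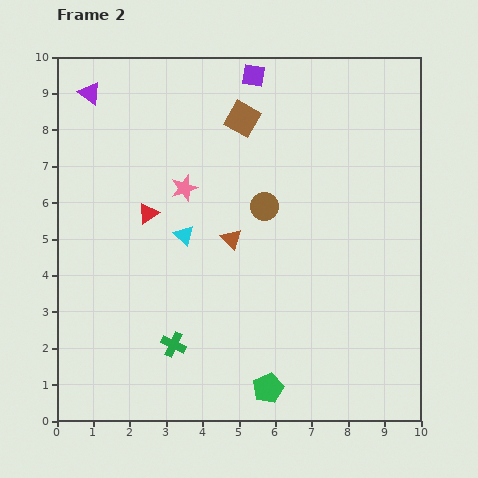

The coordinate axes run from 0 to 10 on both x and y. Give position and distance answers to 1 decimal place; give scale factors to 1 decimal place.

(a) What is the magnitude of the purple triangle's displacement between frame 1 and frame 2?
2.5

The purple triangle moved from (2.0, 6.8) to (0.9, 9.0), a distance of √(1.1² + 2.2²) ≈ 2.5.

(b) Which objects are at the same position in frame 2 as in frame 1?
the red triangle, the green pentagon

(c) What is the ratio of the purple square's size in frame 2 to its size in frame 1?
0.8×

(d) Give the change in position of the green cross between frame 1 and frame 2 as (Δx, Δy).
(1.8, 0.8)

The green cross was at (1.4, 1.3) in frame 1 and (3.2, 2.1) in frame 2.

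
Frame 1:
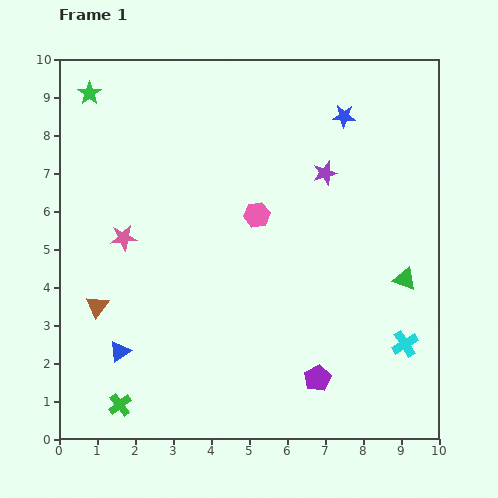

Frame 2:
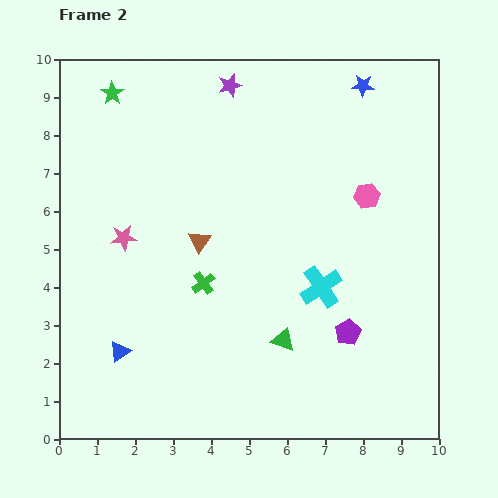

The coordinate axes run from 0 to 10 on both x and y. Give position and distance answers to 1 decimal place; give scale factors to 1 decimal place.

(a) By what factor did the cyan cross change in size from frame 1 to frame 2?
1.6×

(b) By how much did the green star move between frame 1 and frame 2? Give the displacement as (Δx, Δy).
(0.6, 0.0)

The green star was at (0.8, 9.1) in frame 1 and (1.4, 9.1) in frame 2.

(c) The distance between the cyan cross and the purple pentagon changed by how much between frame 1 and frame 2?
-1.1

Distance in frame 1: 2.5. Distance in frame 2: 1.4.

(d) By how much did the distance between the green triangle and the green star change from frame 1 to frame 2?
-1.7

Distance in frame 1: 9.6. Distance in frame 2: 7.9.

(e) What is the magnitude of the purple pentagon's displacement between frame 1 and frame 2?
1.4

The purple pentagon moved from (6.8, 1.6) to (7.6, 2.8), a distance of √(0.8² + 1.2²) ≈ 1.4.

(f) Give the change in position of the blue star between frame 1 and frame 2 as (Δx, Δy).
(0.5, 0.8)

The blue star was at (7.5, 8.5) in frame 1 and (8.0, 9.3) in frame 2.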